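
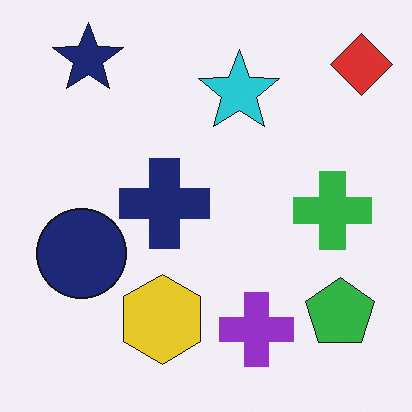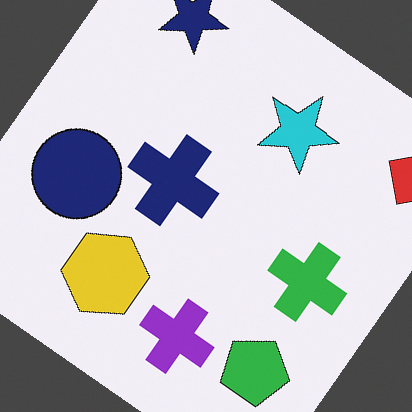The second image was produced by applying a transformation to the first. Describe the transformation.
The second image is the first rotated clockwise by a large amount — several tens of degrees.

Every shape is tilted by the same angle and the image corners show triangular fill wedges — a whole-image rotation by a non-right angle.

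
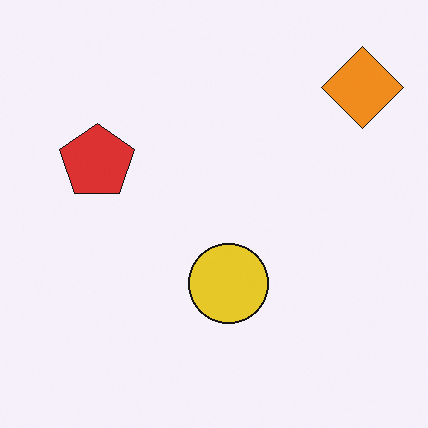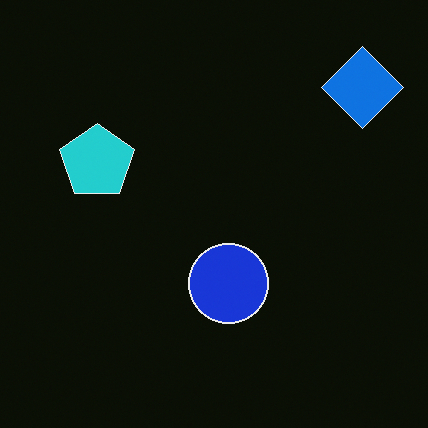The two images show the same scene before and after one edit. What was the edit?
It was color-inverted (negative).

The light background has become dark and every shape's color is its complement — a photographic negative.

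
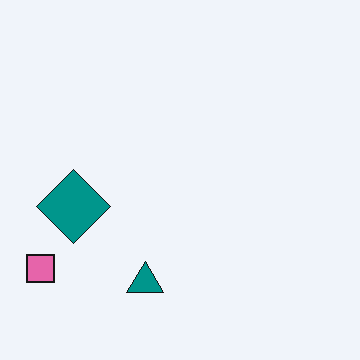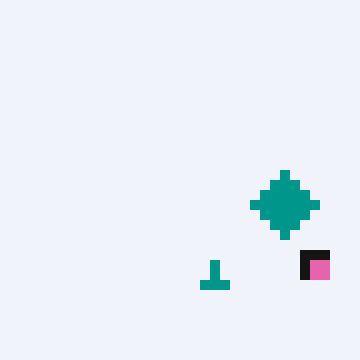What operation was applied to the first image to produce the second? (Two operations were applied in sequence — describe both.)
It was flipped horizontally (left ↔ right), then coarsely pixelated.

The pink square is in the bottom-left of the first image and the bottom-right of the second — shapes on opposite sides of the vertical midline have swapped in a mirror flip. Shapes are reduced to large square blocks; fine edges and outlines are lost — a downscale-then-upscale (mosaic) effect.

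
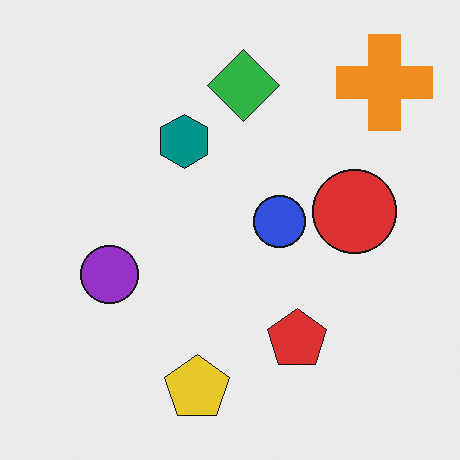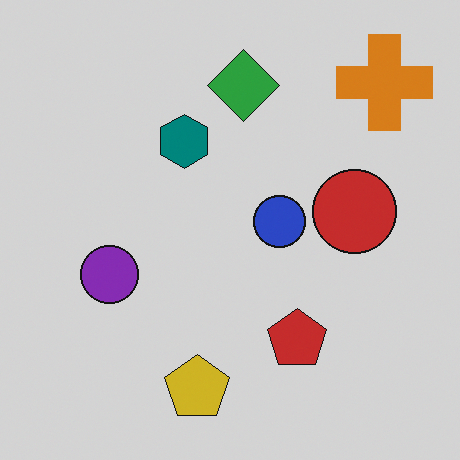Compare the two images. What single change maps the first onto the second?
The image was darkened a little.

Every pixel — background and shapes alike — is uniformly darkened.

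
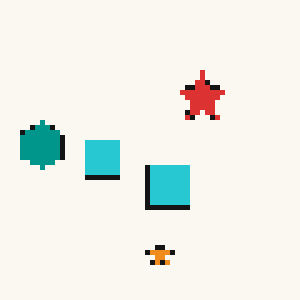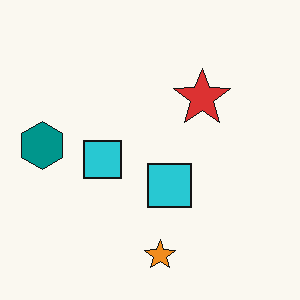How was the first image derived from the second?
Lightly pixelated (a mild mosaic effect).

Shapes are reduced to large square blocks; fine edges and outlines are lost — a downscale-then-upscale (mosaic) effect.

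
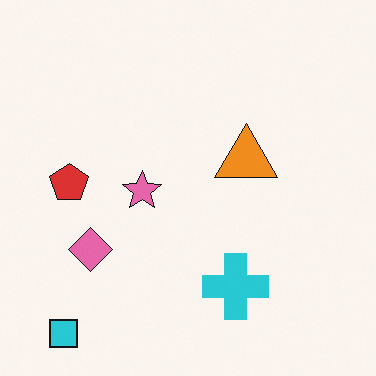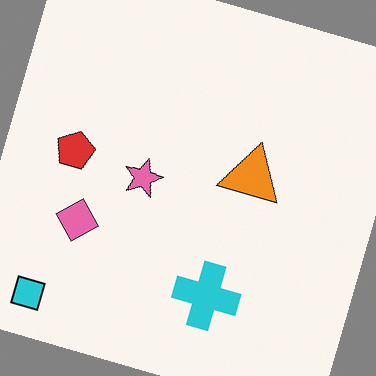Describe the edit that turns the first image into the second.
It was rotated clockwise by a clearly visible amount.

Every shape is tilted by the same angle and the image corners show triangular fill wedges — a whole-image rotation by a non-right angle.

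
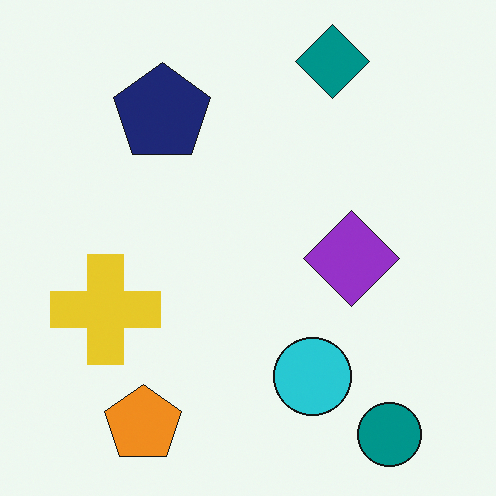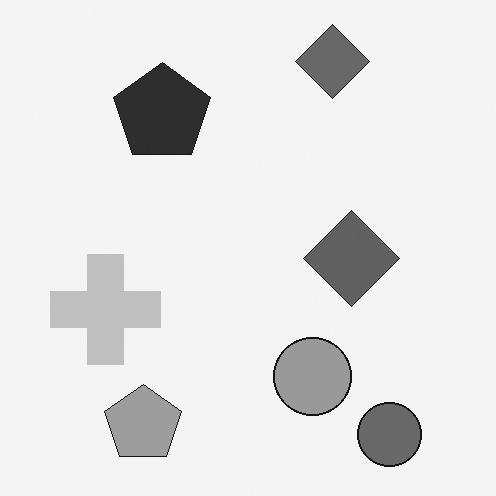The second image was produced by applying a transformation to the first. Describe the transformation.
The image was converted to grayscale.

All color is removed — every shape is now a shade of grey.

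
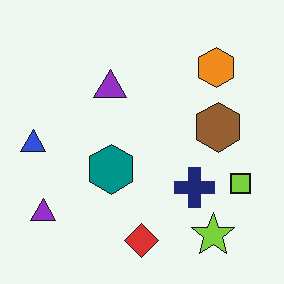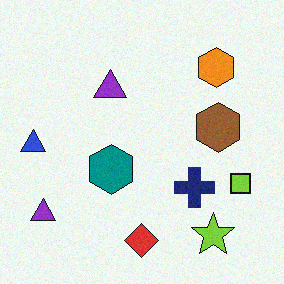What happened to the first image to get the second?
The second image is the first degraded with a light layer of grain.

Random speckle covers the whole image, including the flat background.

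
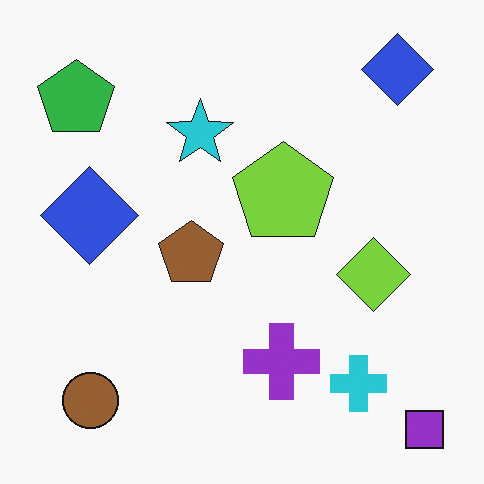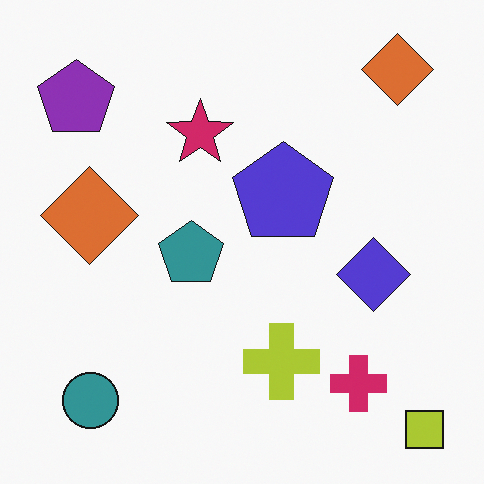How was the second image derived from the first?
Hue-shifted by a moderate amount.

Every shape's color has rotated by the same amount around the hue wheel — a uniform hue shift.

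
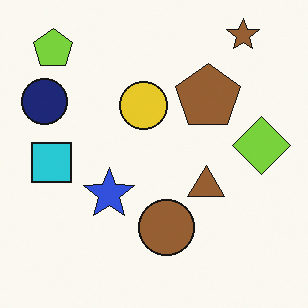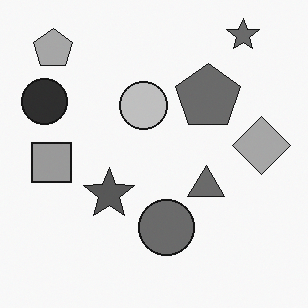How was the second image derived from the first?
The transformation is: converted to grayscale.

All color is removed — every shape is now a shade of grey.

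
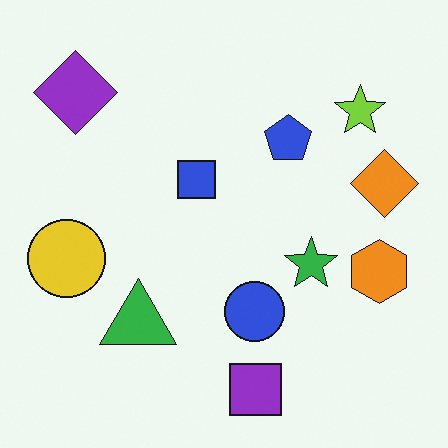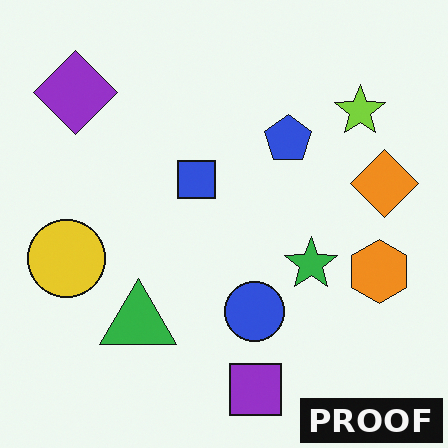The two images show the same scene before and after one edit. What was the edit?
The second image is the first watermarked with the text "PROOF" in the lower-right corner.

A dark label reading "PROOF" appears in the lower-right corner.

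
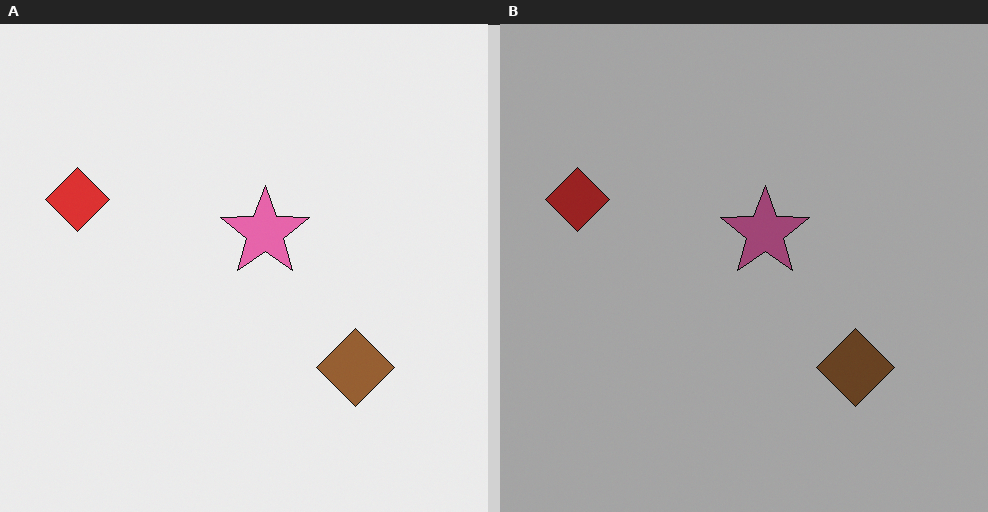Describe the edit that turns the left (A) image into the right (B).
This is the original image substantially darkened.

Every pixel — background and shapes alike — is uniformly darkened.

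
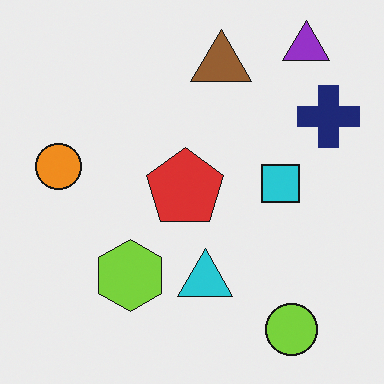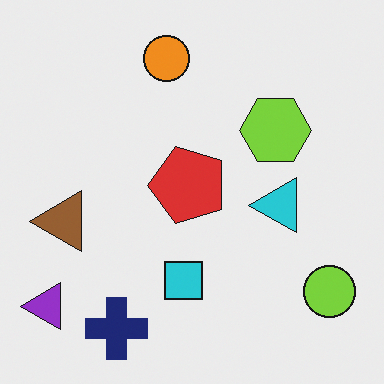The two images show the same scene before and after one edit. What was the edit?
The image was transposed (reflected across the top-left ↔ bottom-right diagonal).

Shapes have swapped their row and column positions — what was in the top-right is now in the bottom-left — a diagonal reflection.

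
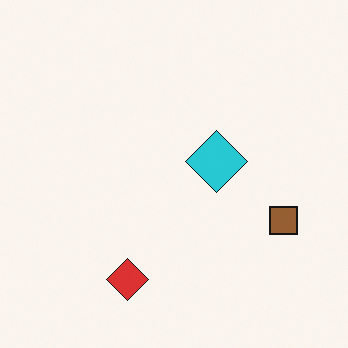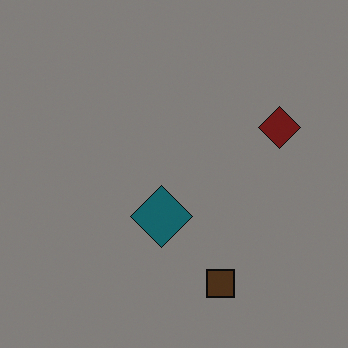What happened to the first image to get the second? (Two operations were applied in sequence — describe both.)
This is the original image darkened a lot, then transposed (reflected across the top-left ↔ bottom-right diagonal).

Every pixel — background and shapes alike — is uniformly darkened. Shapes have swapped their row and column positions — what was in the top-right is now in the bottom-left — a diagonal reflection.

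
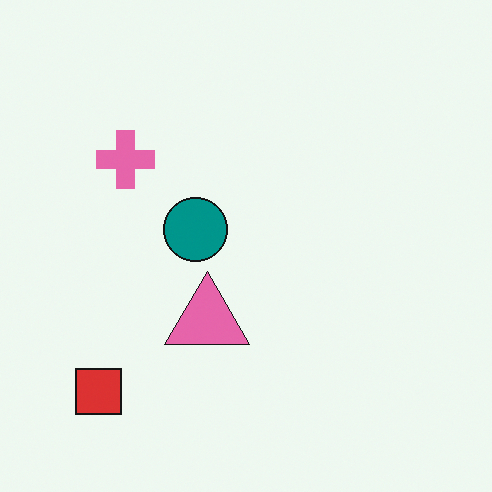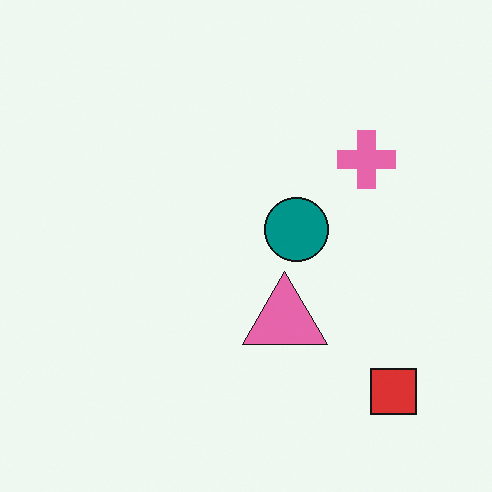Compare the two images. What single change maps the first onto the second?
The second image is the first flipped horizontally (left ↔ right).

The red square is in the bottom-left of the first image and the bottom-right of the second — shapes on opposite sides of the vertical midline have swapped in a mirror flip.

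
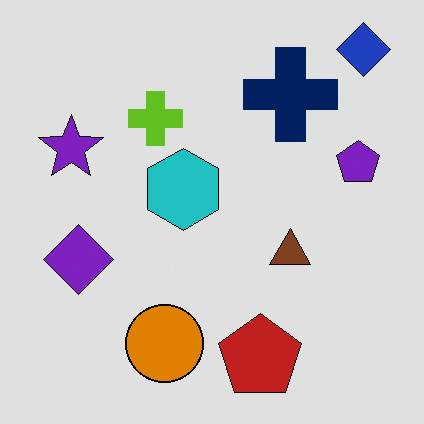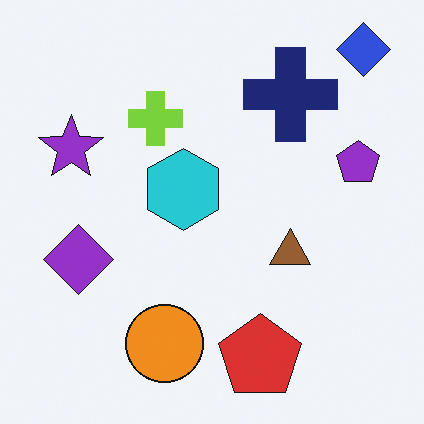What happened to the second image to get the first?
Moderately posterized.

Each flat color has snapped to a coarser quantized level — most visibly, the near-white background has dropped to a flat grey.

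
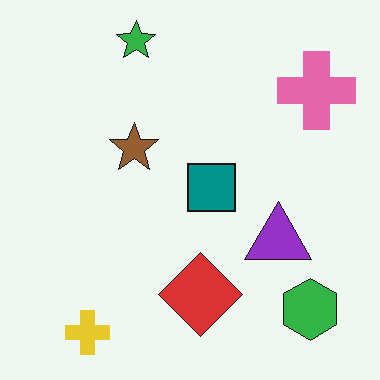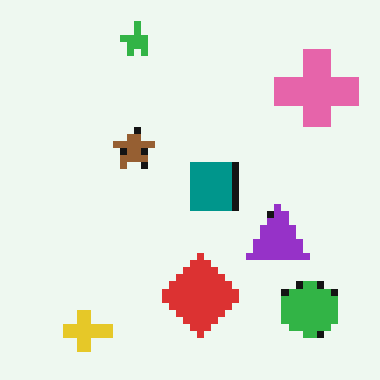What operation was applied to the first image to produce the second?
It was moderately pixelated.

Shapes are reduced to large square blocks; fine edges and outlines are lost — a downscale-then-upscale (mosaic) effect.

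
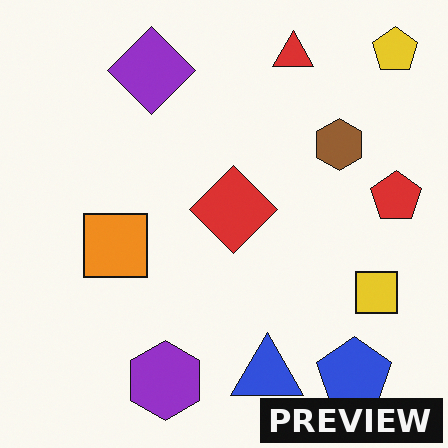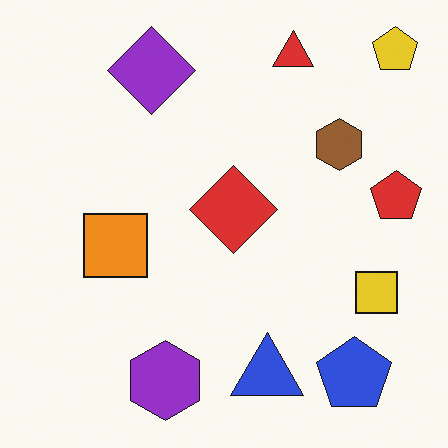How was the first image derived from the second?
Watermarked with the text "PREVIEW" in the lower-right corner.

A dark label reading "PREVIEW" appears in the lower-right corner.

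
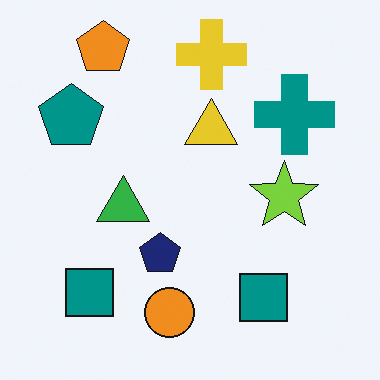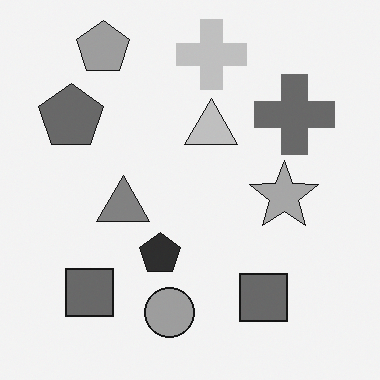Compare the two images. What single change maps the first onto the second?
The second image is the first converted to grayscale.

All color is removed — every shape is now a shade of grey.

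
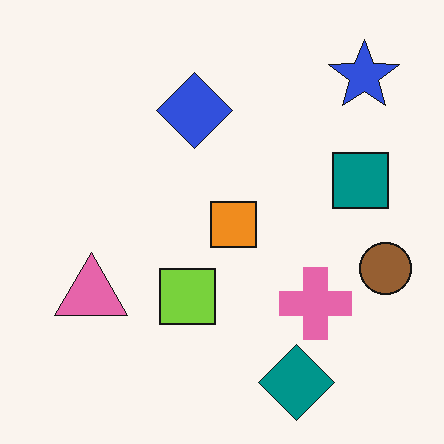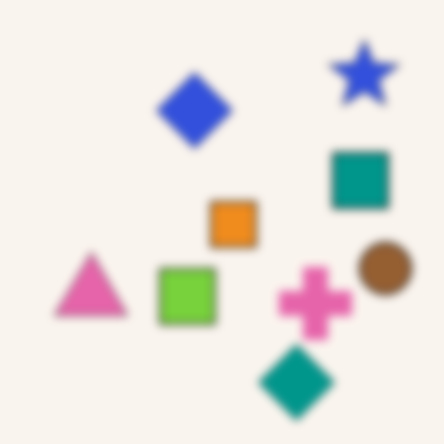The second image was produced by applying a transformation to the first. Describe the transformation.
The image was noticeably gaussian-blurred.

Shape edges and outlines are uniformly softened across the whole image.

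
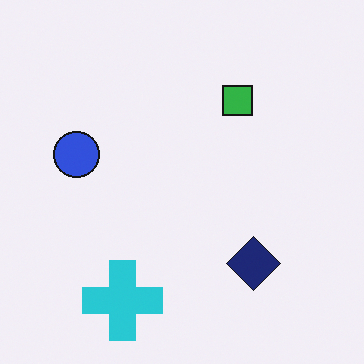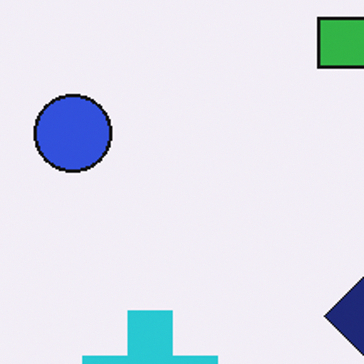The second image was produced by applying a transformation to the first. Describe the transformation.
Cropped to a noticeably smaller region and rescaled.

The visible shapes are larger and the field of view is narrower; shapes near the original edges may be partly or wholly outside the frame — a crop-and-rescale.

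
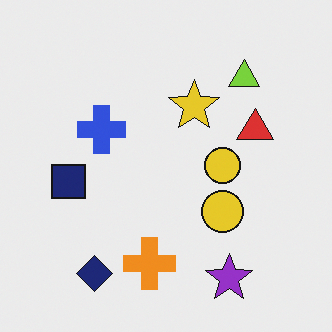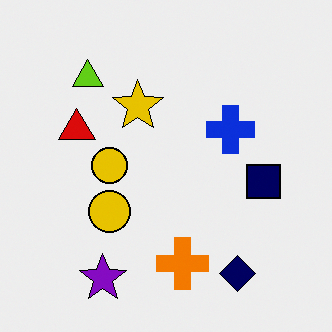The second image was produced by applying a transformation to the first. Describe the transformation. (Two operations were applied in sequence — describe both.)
The image was flipped horizontally (left ↔ right), then given slightly increased contrast.

The navy square is in the left of the first image and the right of the second — shapes on opposite sides of the vertical midline have swapped in a mirror flip. Tones are pushed away from mid-grey across the whole image — a global contrast change.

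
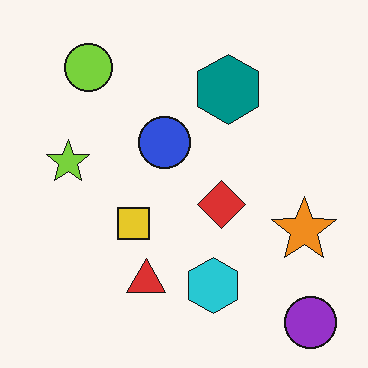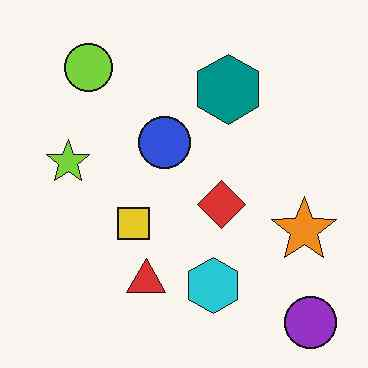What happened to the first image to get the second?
The second image is the first given moderate JPEG compression.

Blocky 8×8 compression artifacts appear around shape edges and the flat background shows ringing — characteristic JPEG degradation.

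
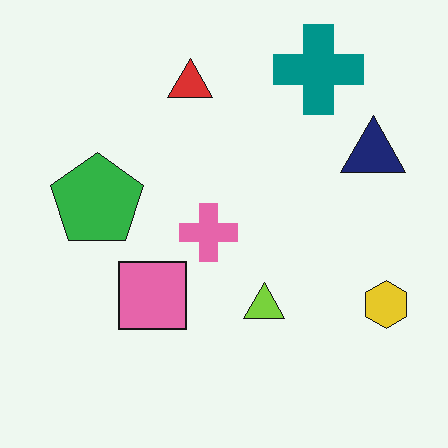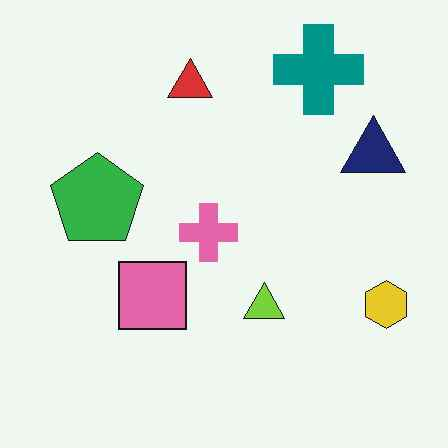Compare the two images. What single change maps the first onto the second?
Given moderate JPEG compression.

Blocky 8×8 compression artifacts appear around shape edges and the flat background shows ringing — characteristic JPEG degradation.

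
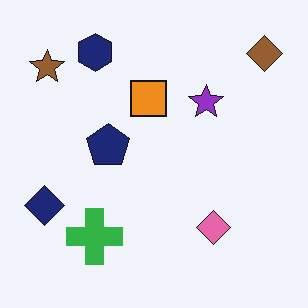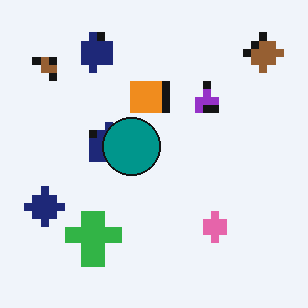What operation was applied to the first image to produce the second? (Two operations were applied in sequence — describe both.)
The second image is the first moderately pixelated, then overlaid with an additional teal circle.

Shapes are reduced to large square blocks; fine edges and outlines are lost — a downscale-then-upscale (mosaic) effect. A teal circle appears in the second image that is absent from the first.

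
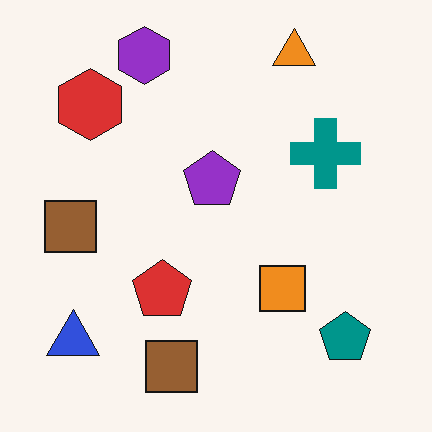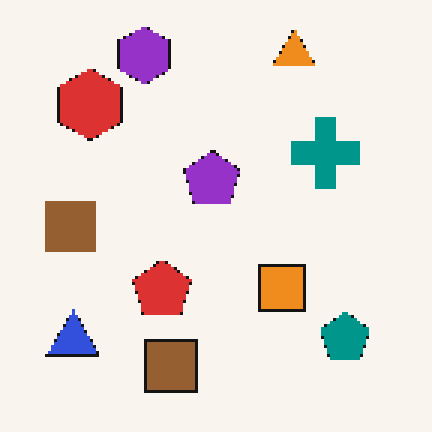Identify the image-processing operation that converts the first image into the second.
This is the original image mildly pixelated.

Shapes are reduced to large square blocks; fine edges and outlines are lost — a downscale-then-upscale (mosaic) effect.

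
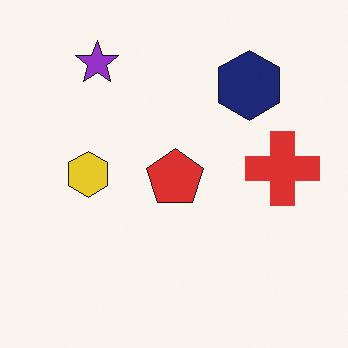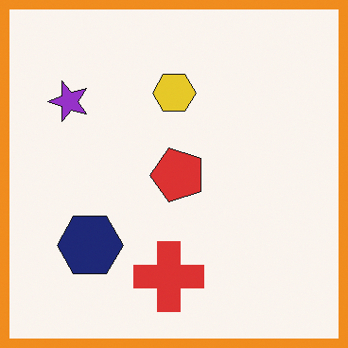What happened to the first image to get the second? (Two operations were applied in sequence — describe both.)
Transposed (reflected across the top-left ↔ bottom-right diagonal), then framed with a orange border.

Shapes have swapped their row and column positions — what was in the top-right is now in the bottom-left — a diagonal reflection. A solid orange frame runs around the edge of the second image, with the content slightly shrunk inside it.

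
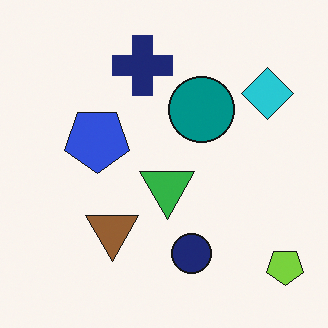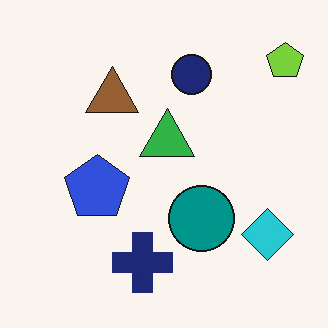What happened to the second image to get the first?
The image was flipped vertically (top ↔ bottom).

The lime pentagon is in the top-right of the second image and the bottom-right of the first — shapes on opposite sides of the horizontal midline have swapped in a mirror flip.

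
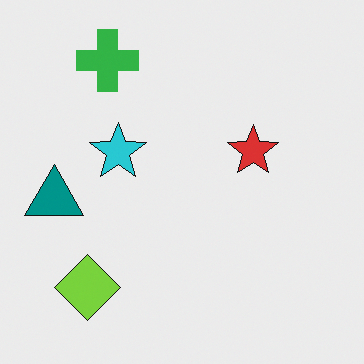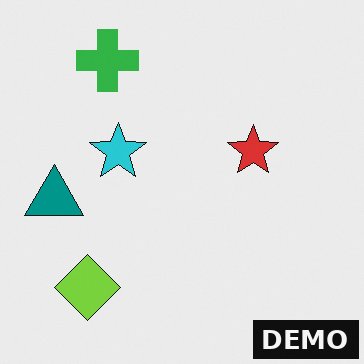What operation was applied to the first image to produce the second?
It was watermarked with the text "DEMO" in the lower-right corner.

A dark label reading "DEMO" appears in the lower-right corner.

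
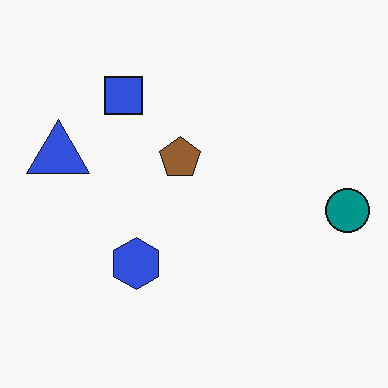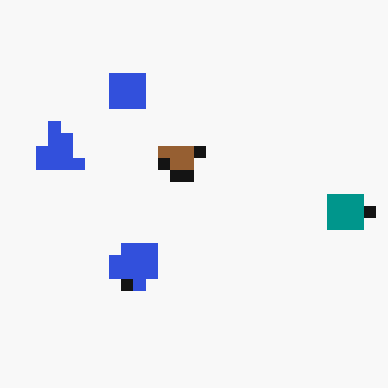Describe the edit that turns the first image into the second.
The second image is the first coarsely pixelated.

Shapes are reduced to large square blocks; fine edges and outlines are lost — a downscale-then-upscale (mosaic) effect.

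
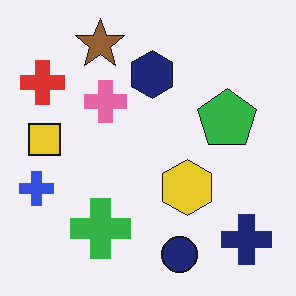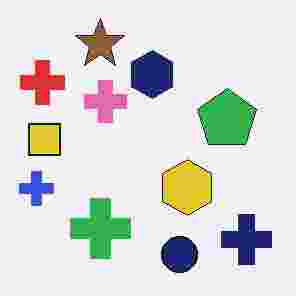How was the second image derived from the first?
It was degraded with heavy JPEG compression.

Blocky 8×8 compression artifacts appear around shape edges and the flat background shows ringing — characteristic JPEG degradation.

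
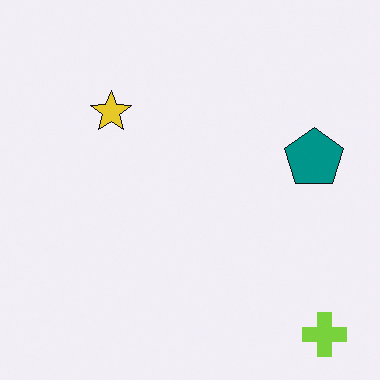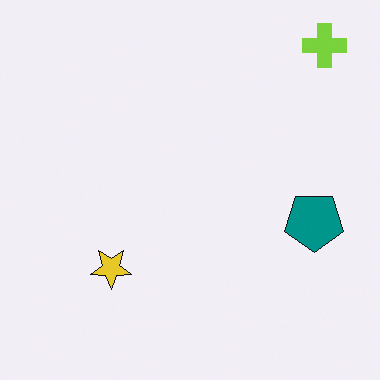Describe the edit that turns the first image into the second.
The transformation is: flipped vertically (top ↔ bottom).

The lime cross is in the bottom-right of the first image and the top-right of the second — shapes on opposite sides of the horizontal midline have swapped in a mirror flip.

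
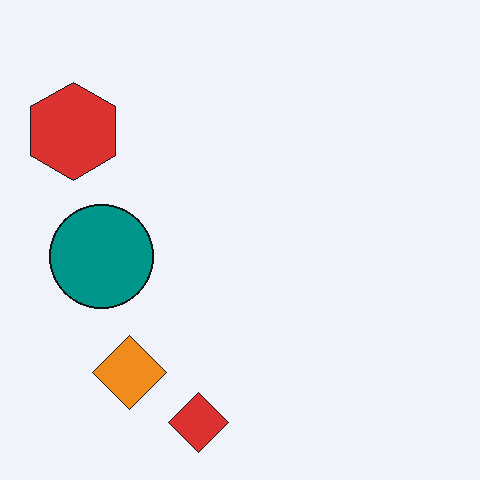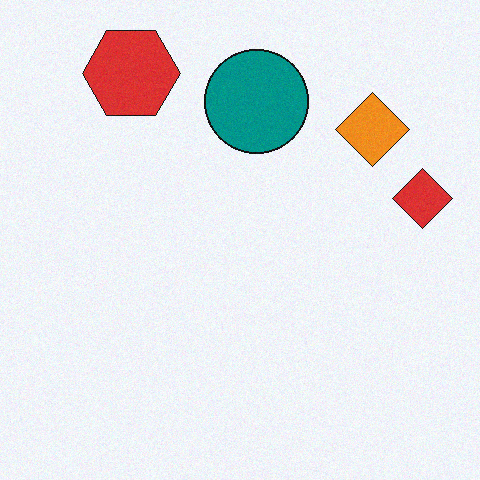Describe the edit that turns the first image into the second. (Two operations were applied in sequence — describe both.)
Degraded with subtle gaussian noise, then transposed (reflected across the top-left ↔ bottom-right diagonal).

Random speckle covers the whole image, including the flat background. Shapes have swapped their row and column positions — what was in the top-right is now in the bottom-left — a diagonal reflection.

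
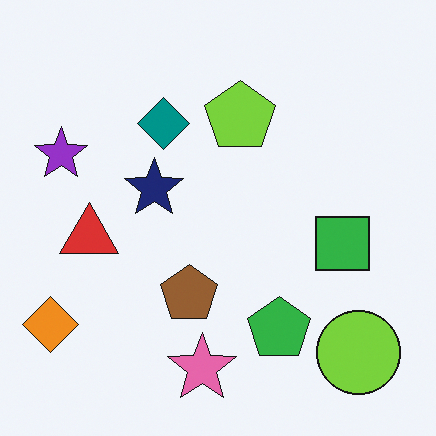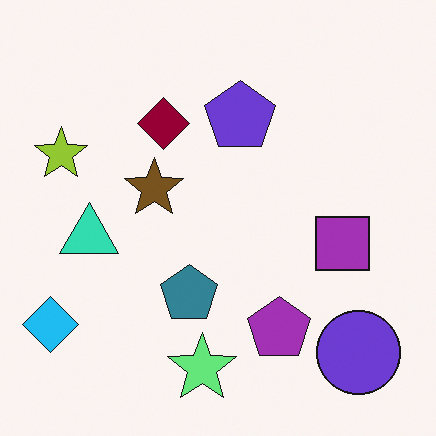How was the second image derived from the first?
It was hue-shifted through roughly half the color wheel.

Every shape's color has rotated by the same amount around the hue wheel — a uniform hue shift.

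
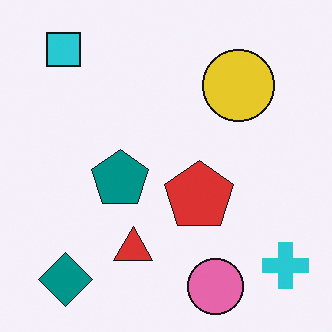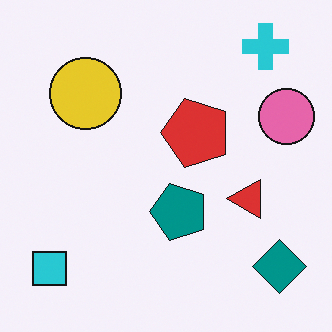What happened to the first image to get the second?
The transformation is: rotated 90° counter-clockwise.

The cyan square sits in the top-left of the first image and the bottom-left of the second — consistent with a whole-image 90° counter-clockwise rotation.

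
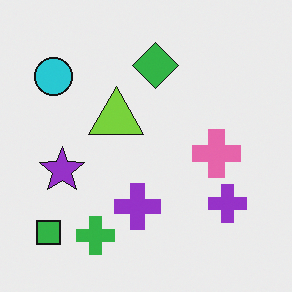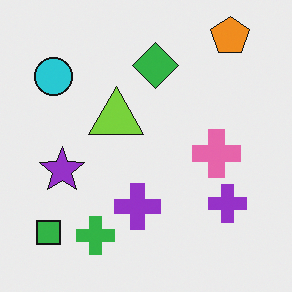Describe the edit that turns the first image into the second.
Overlaid with an additional orange pentagon.

An orange pentagon appears in the second image that is absent from the first.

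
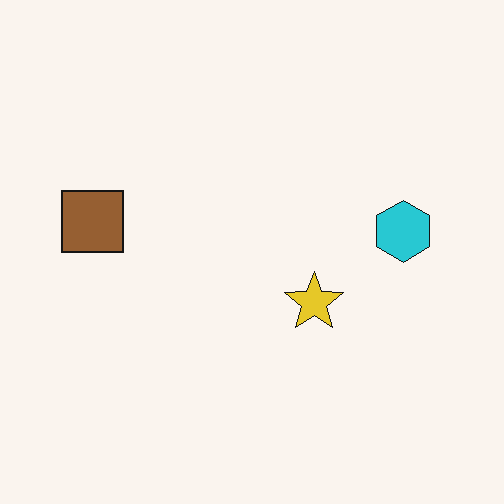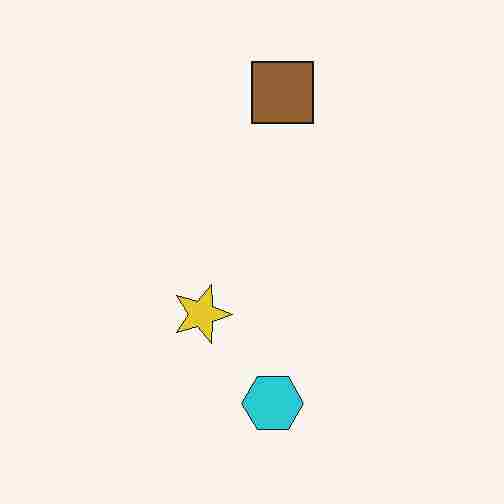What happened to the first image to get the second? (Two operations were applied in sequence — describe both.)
The image was rotated 90° clockwise, then degraded with heavy JPEG compression.

The brown square sits in the left of the first image and the top of the second — consistent with a whole-image 90° clockwise rotation. Blocky 8×8 compression artifacts appear around shape edges and the flat background shows ringing — characteristic JPEG degradation.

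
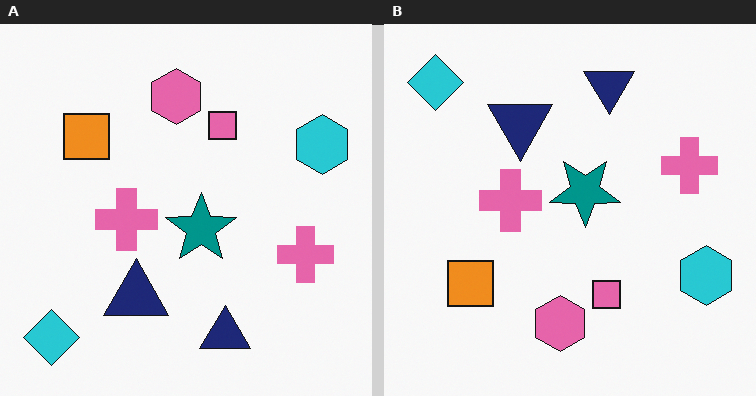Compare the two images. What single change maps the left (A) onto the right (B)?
This is the original image flipped vertically (top ↔ bottom).

The cyan diamond is in the bottom-left of the left (A) image and the top-left of the right (B) — shapes on opposite sides of the horizontal midline have swapped in a mirror flip.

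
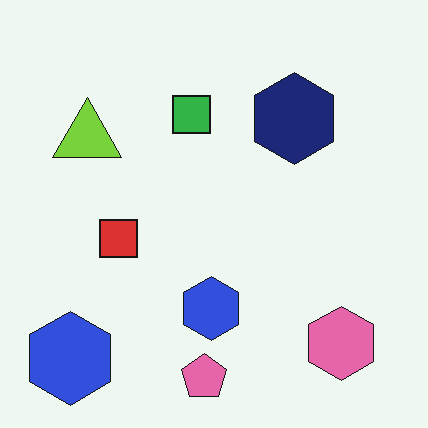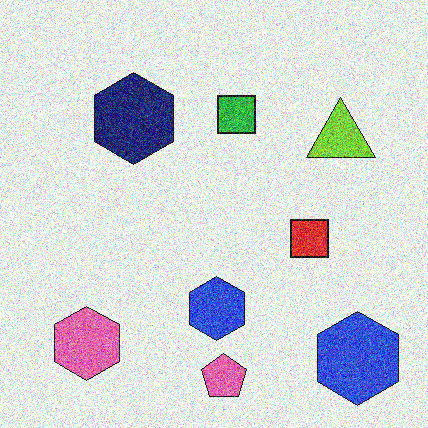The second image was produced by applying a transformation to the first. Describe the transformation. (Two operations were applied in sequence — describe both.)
The transformation is: degraded with strong gaussian noise, then flipped horizontally (left ↔ right).

Random speckle covers the whole image, including the flat background. The pink hexagon is in the bottom-right of the first image and the bottom-left of the second — shapes on opposite sides of the vertical midline have swapped in a mirror flip.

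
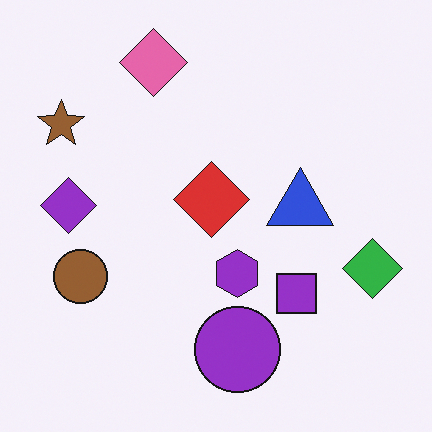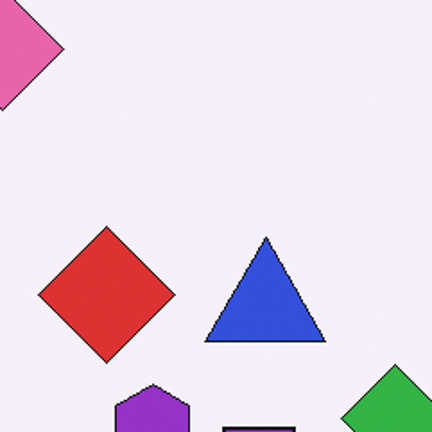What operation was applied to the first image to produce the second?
This is the original image cropped to a noticeably smaller region and rescaled.

The visible shapes are larger and the field of view is narrower; shapes near the original edges may be partly or wholly outside the frame — a crop-and-rescale.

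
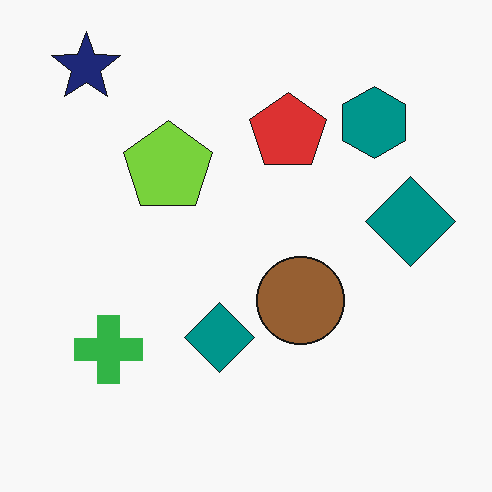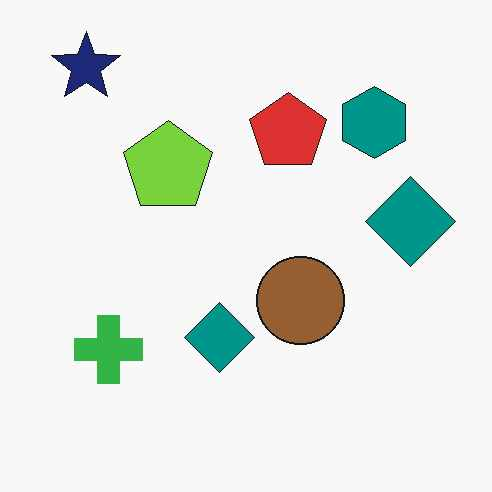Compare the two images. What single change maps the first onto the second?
This is the original image JPEG-compressed with visible artifacts.

Blocky 8×8 compression artifacts appear around shape edges and the flat background shows ringing — characteristic JPEG degradation.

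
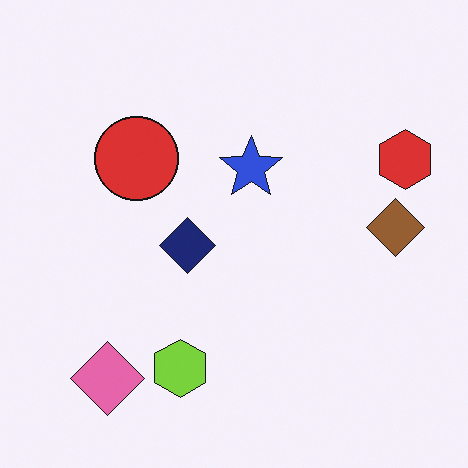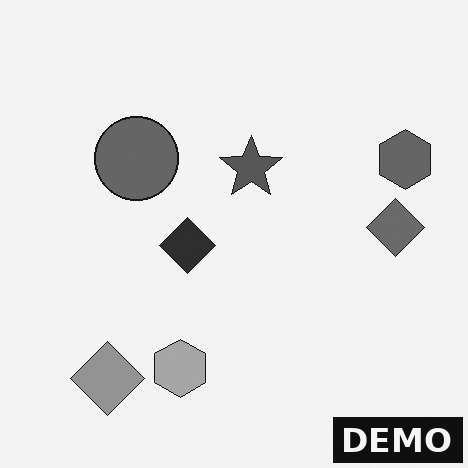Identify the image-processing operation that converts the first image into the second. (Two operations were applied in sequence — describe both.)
This is the original image converted to grayscale, then watermarked with the text "DEMO" in the lower-right corner.

All color is removed — every shape is now a shade of grey. A dark label reading "DEMO" appears in the lower-right corner.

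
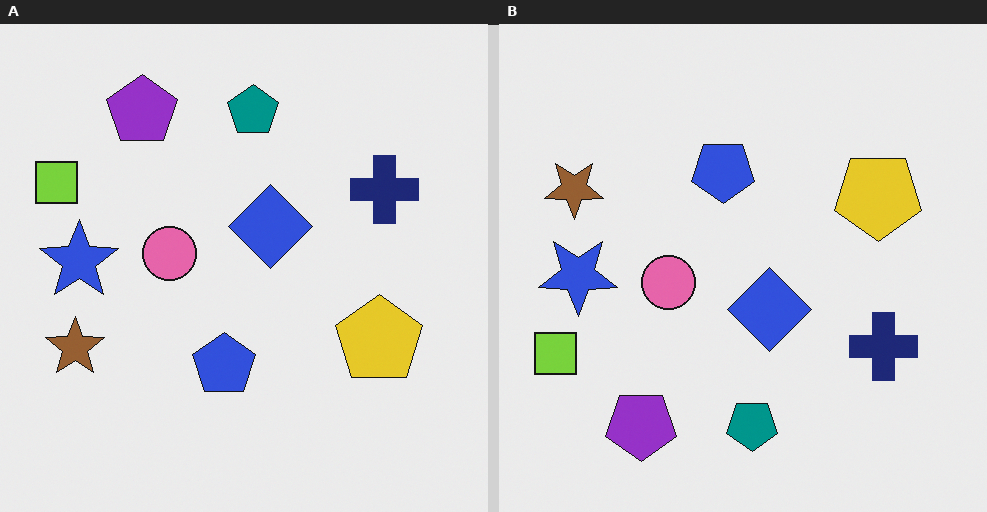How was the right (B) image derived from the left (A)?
This is the original image flipped vertically (top ↔ bottom).

The purple pentagon is in the top-left of the left (A) image and the bottom-left of the right (B) — shapes on opposite sides of the horizontal midline have swapped in a mirror flip.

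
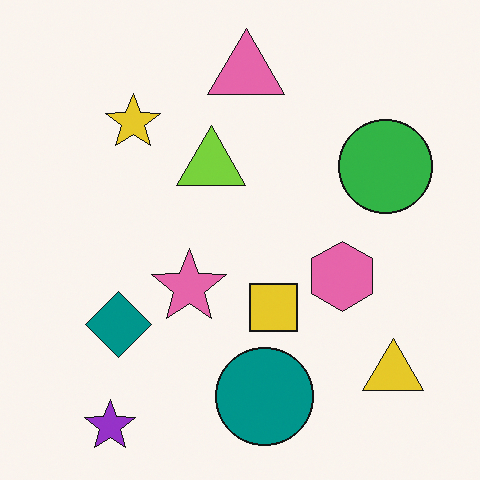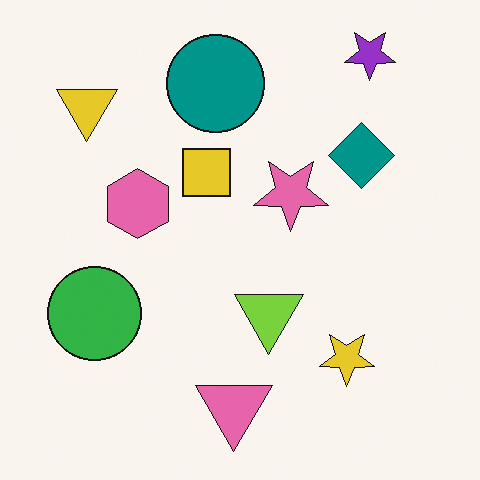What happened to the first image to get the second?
Rotated 180°.

The purple star sits in the bottom-left of the first image and the top-right of the second — consistent with a whole-image 180° rotation.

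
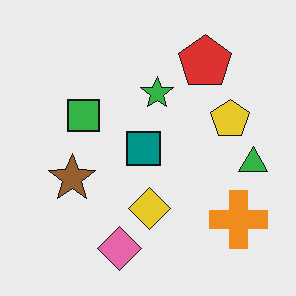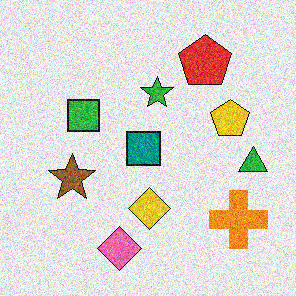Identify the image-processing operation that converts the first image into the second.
The image was degraded with a thick layer of grain.

Random speckle covers the whole image, including the flat background.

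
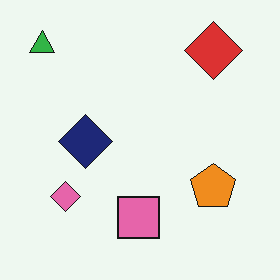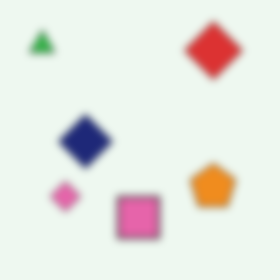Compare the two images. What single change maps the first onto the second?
The image was noticeably gaussian-blurred.

Shape edges and outlines are uniformly softened across the whole image.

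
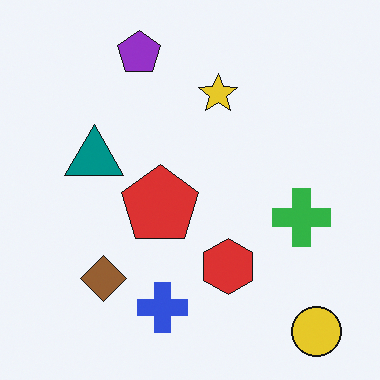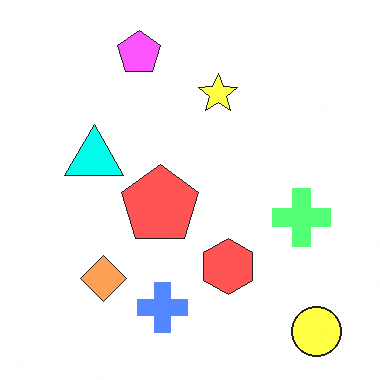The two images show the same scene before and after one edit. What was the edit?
Noticeably brightened.

Every pixel — background and shapes alike — is uniformly brightened.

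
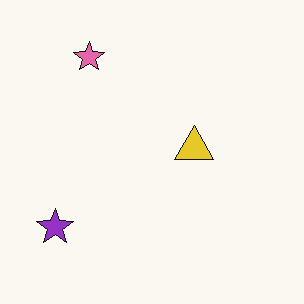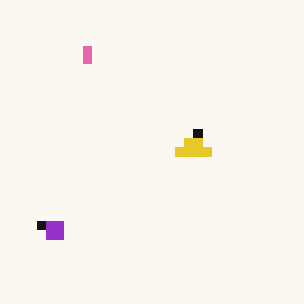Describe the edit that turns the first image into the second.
The second image is the first coarsely pixelated.

Shapes are reduced to large square blocks; fine edges and outlines are lost — a downscale-then-upscale (mosaic) effect.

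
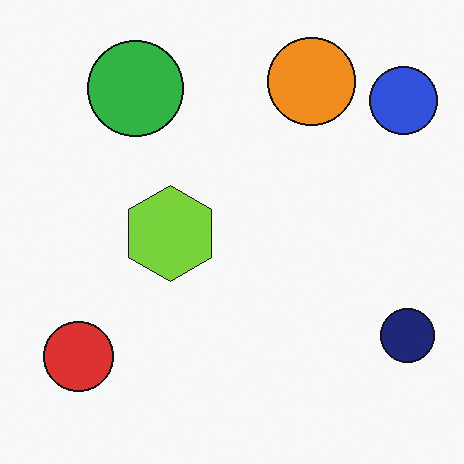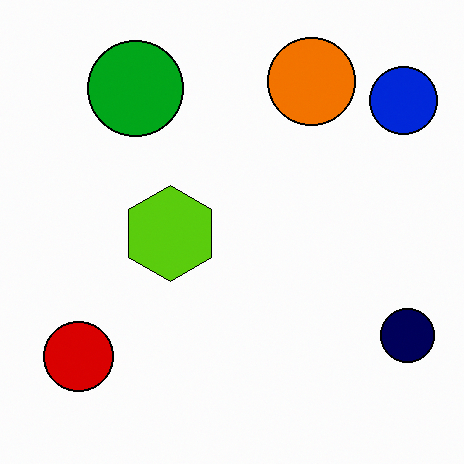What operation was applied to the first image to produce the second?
This is the original image given slightly increased contrast.

Tones are pushed away from mid-grey across the whole image — a global contrast change.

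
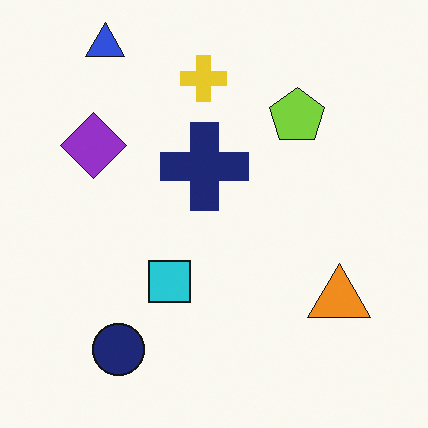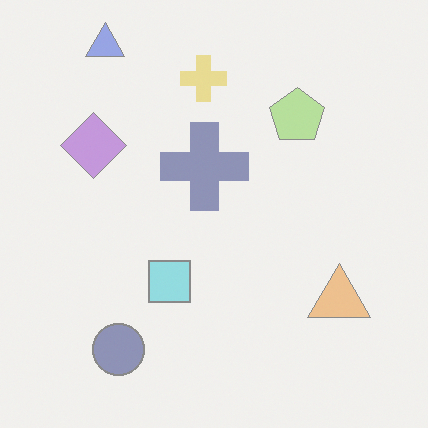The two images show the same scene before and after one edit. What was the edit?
It was given much lower contrast.

Tones are pushed toward mid-grey across the whole image — a global contrast change.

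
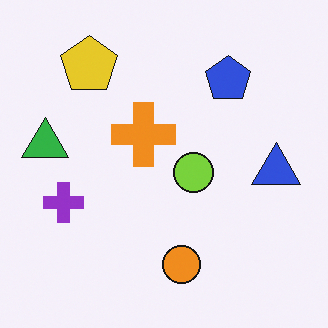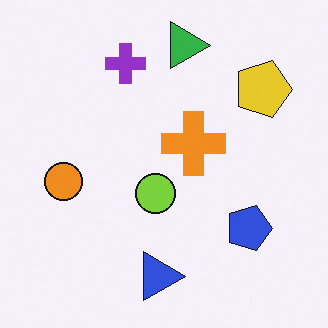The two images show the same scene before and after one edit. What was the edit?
Rotated 90° clockwise.

The yellow pentagon sits in the top-left of the first image and the top-right of the second — consistent with a whole-image 90° clockwise rotation.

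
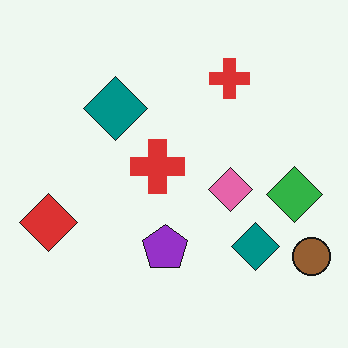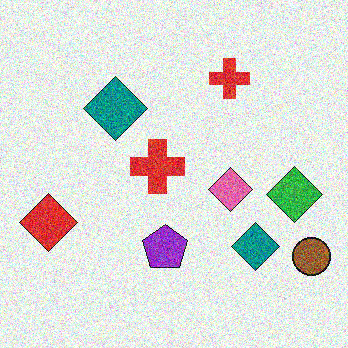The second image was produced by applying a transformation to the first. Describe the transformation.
Degraded with a thick layer of grain.

Random speckle covers the whole image, including the flat background.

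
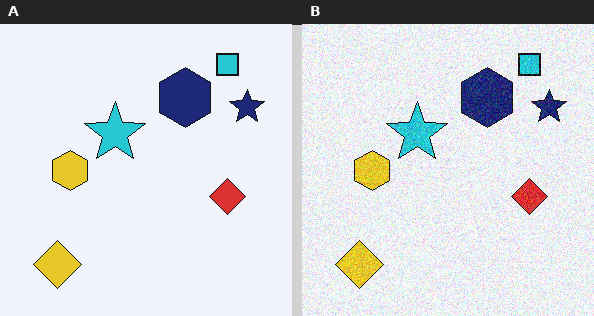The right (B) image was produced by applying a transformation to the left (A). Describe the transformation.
Degraded with moderate additive noise.

Random speckle covers the whole image, including the flat background.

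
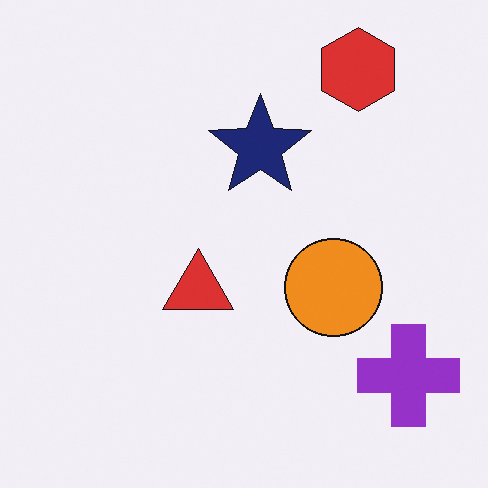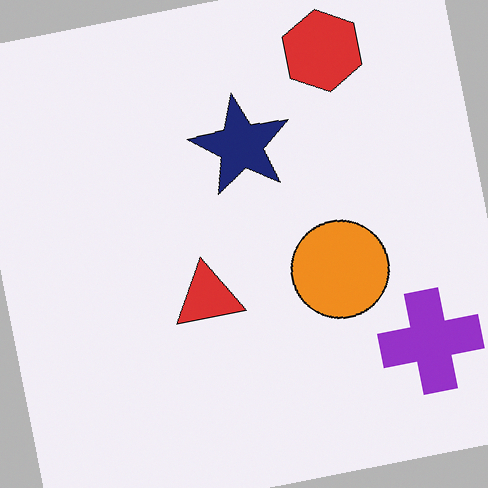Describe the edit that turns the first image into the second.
The transformation is: rotated counter-clockwise by a few degrees.

Every shape is tilted by the same angle and the image corners show triangular fill wedges — a whole-image rotation by a non-right angle.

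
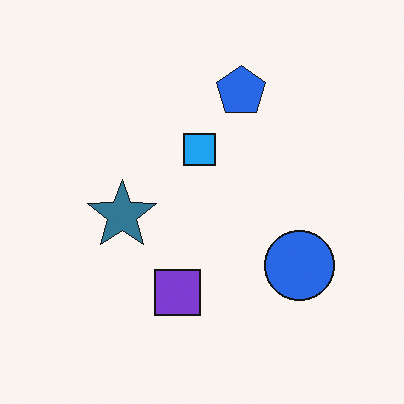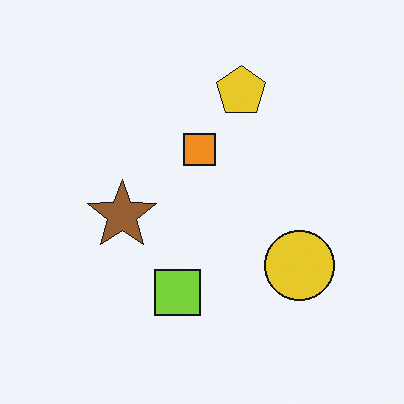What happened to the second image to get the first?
The first image is the second hue-shifted through roughly half the color wheel.

Every shape's color has rotated by the same amount around the hue wheel — a uniform hue shift.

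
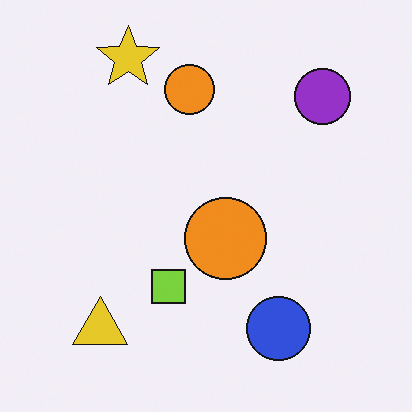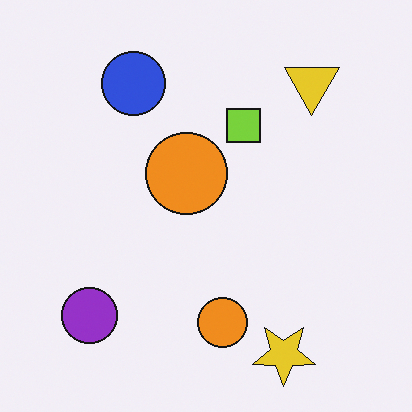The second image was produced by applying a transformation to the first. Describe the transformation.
The second image is the first rotated 180°.

The yellow star sits in the top-left of the first image and the bottom-right of the second — consistent with a whole-image 180° rotation.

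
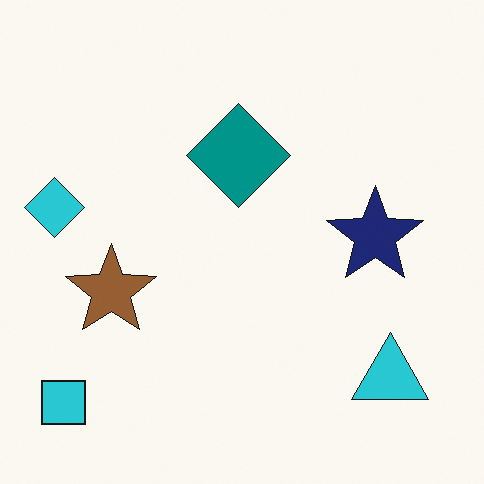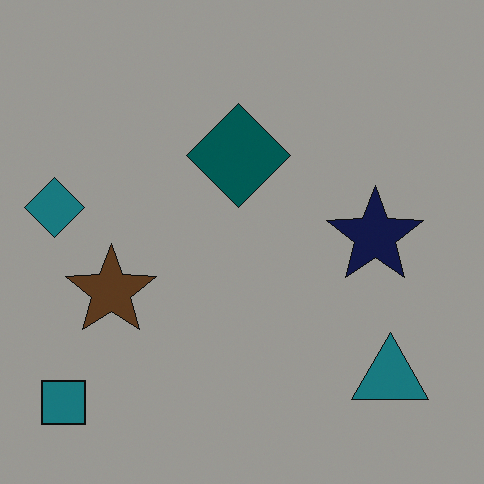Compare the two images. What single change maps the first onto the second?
Darkened a lot.

Every pixel — background and shapes alike — is uniformly darkened.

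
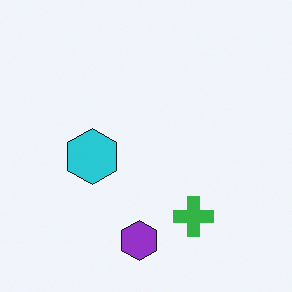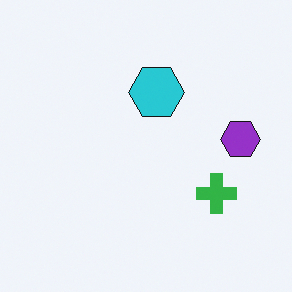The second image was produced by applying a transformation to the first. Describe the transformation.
The transformation is: transposed (reflected across the top-left ↔ bottom-right diagonal).

Shapes have swapped their row and column positions — what was in the top-right is now in the bottom-left — a diagonal reflection.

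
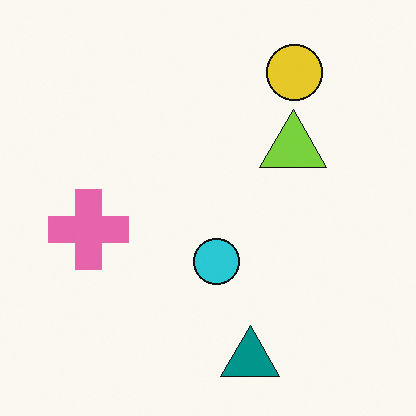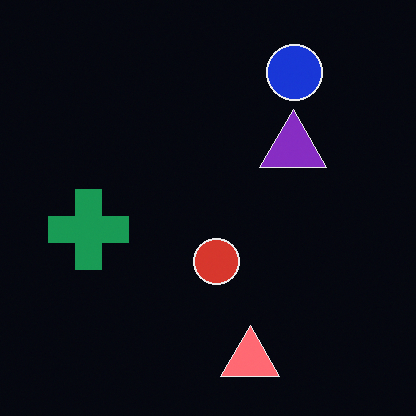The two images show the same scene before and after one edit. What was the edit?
The image was color-inverted (negative).

The light background has become dark and every shape's color is its complement — a photographic negative.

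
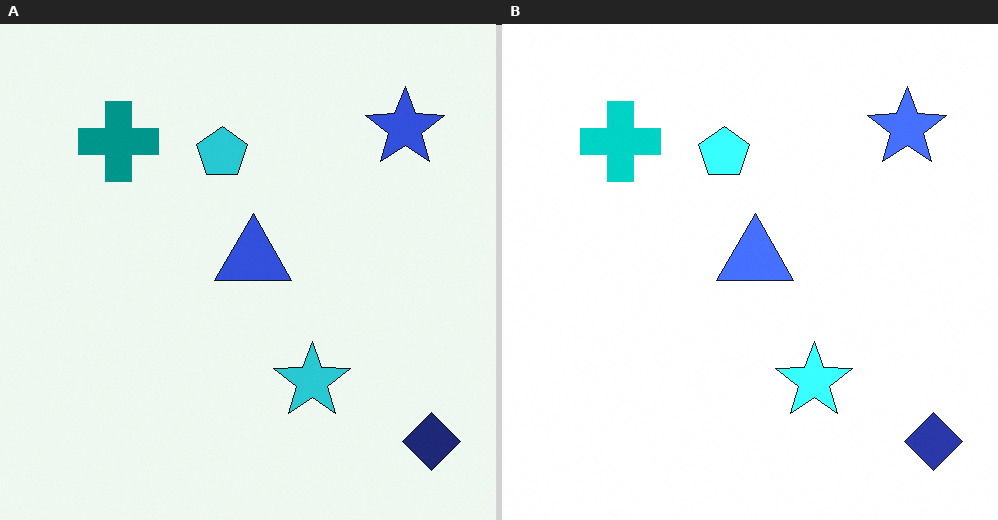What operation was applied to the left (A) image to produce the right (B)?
The image was brightened a lot.

Every pixel — background and shapes alike — is uniformly brightened.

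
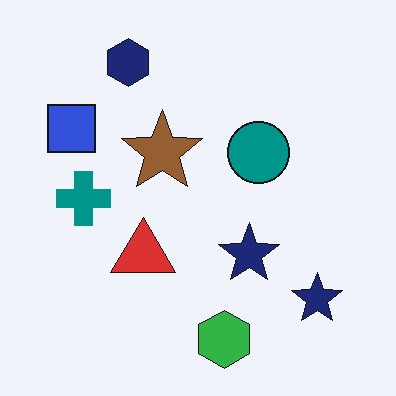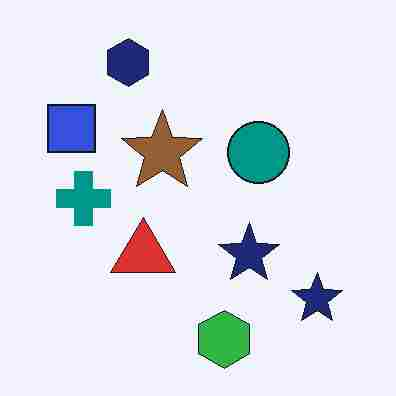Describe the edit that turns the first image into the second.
Heavily JPEG-compressed with obvious blocking artifacts.

Blocky 8×8 compression artifacts appear around shape edges and the flat background shows ringing — characteristic JPEG degradation.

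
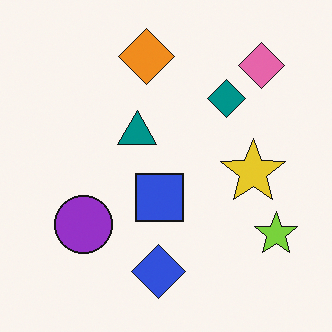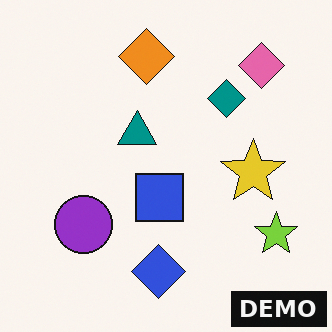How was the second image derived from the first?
The second image is the first watermarked with the text "DEMO" in the lower-right corner.

A dark label reading "DEMO" appears in the lower-right corner.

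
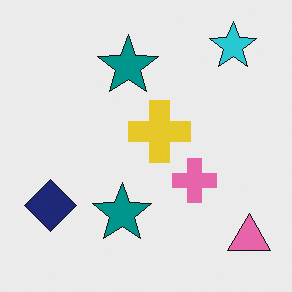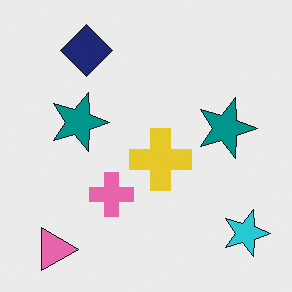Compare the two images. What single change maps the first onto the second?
It was rotated 90° clockwise.

The pink triangle sits in the bottom-right of the first image and the bottom-left of the second — consistent with a whole-image 90° clockwise rotation.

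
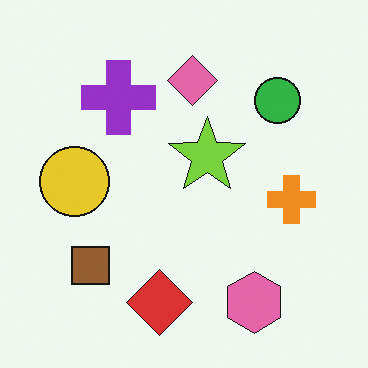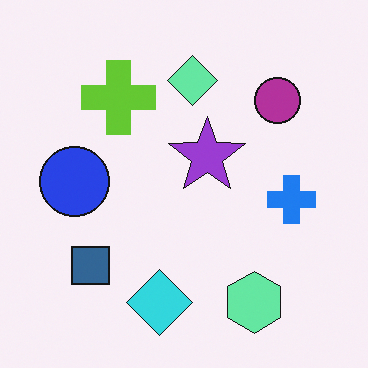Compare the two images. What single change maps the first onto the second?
It was hue-shifted by a large amount.

Every shape's color has rotated by the same amount around the hue wheel — a uniform hue shift.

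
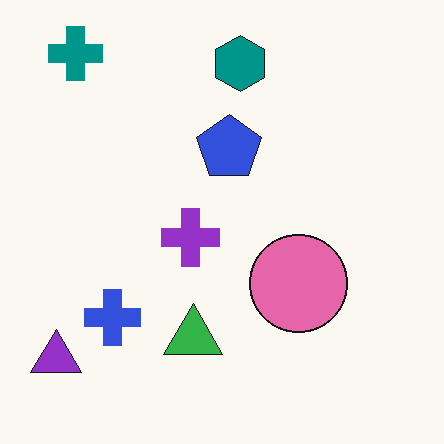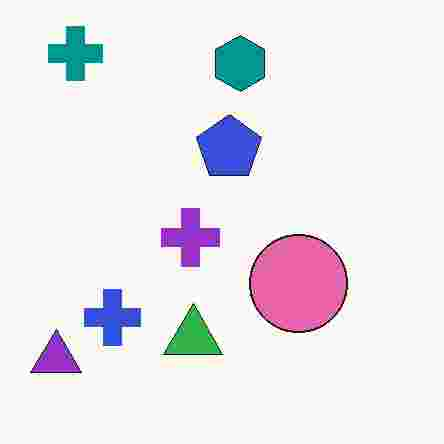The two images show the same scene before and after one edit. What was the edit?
The second image is the first degraded with heavy JPEG compression.

Blocky 8×8 compression artifacts appear around shape edges and the flat background shows ringing — characteristic JPEG degradation.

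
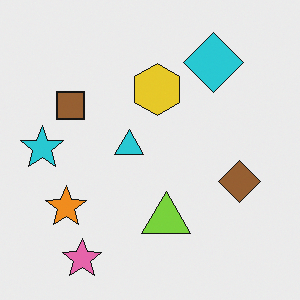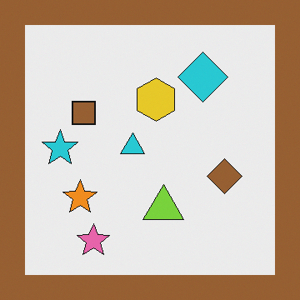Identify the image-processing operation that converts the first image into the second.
The image was framed with a brown border.

A solid brown frame runs around the edge of the second image, with the content slightly shrunk inside it.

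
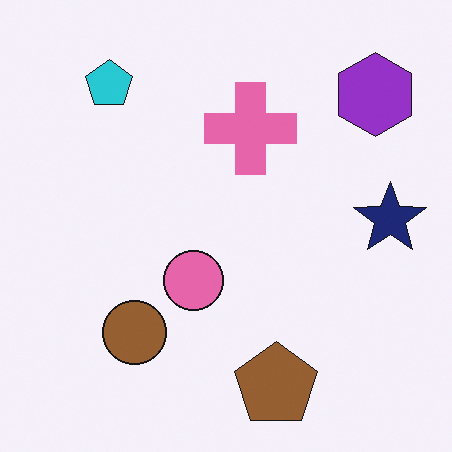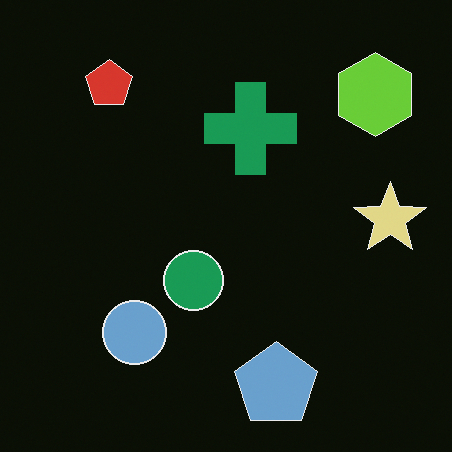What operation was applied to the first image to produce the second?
The transformation is: color-inverted (negative).

The light background has become dark and every shape's color is its complement — a photographic negative.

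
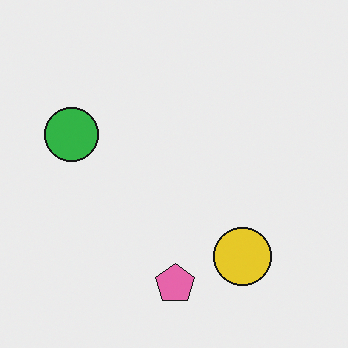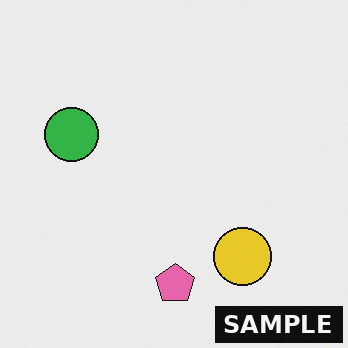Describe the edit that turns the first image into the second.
The second image is the first watermarked with the text "SAMPLE" in the lower-right corner.

A dark label reading "SAMPLE" appears in the lower-right corner.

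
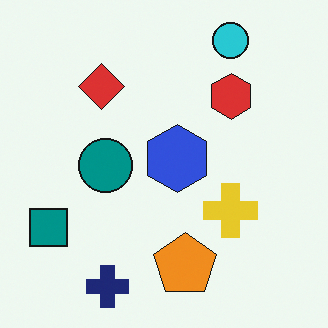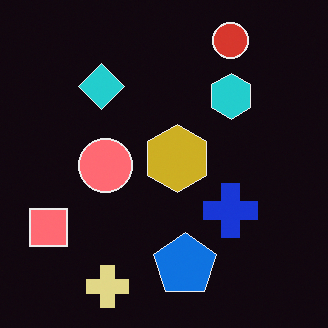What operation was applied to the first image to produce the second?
It was color-inverted (negative).

The light background has become dark and every shape's color is its complement — a photographic negative.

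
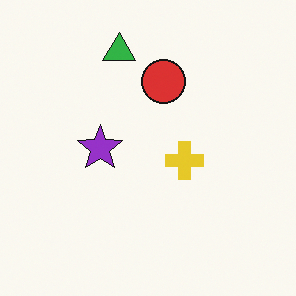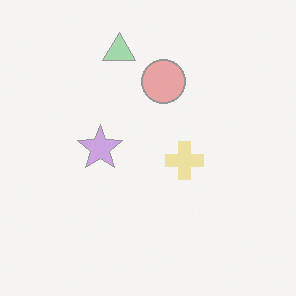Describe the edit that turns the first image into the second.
Given much lower contrast.

Tones are pushed toward mid-grey across the whole image — a global contrast change.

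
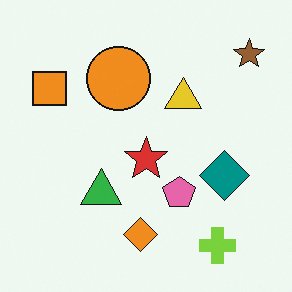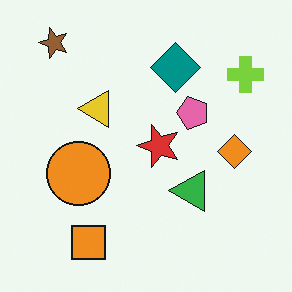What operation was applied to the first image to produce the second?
This is the original image rotated 90° counter-clockwise.

The brown star sits in the top-right of the first image and the top-left of the second — consistent with a whole-image 90° counter-clockwise rotation.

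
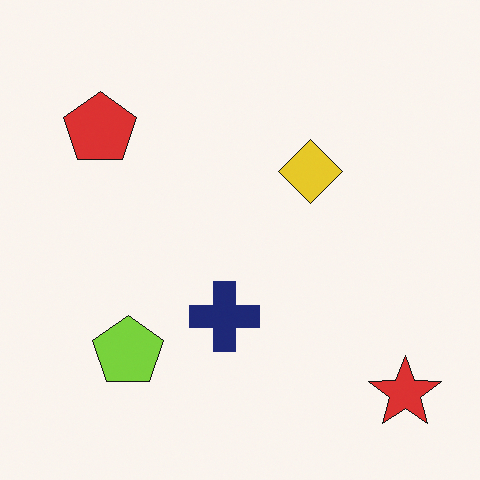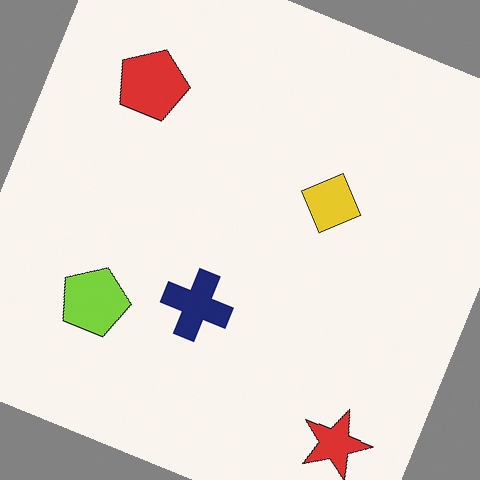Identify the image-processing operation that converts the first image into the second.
Rotated clockwise by a clearly visible amount.

Every shape is tilted by the same angle and the image corners show triangular fill wedges — a whole-image rotation by a non-right angle.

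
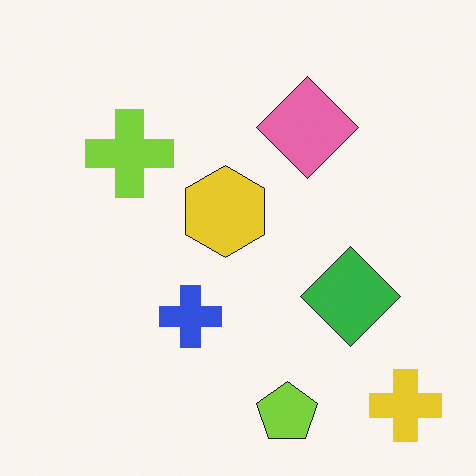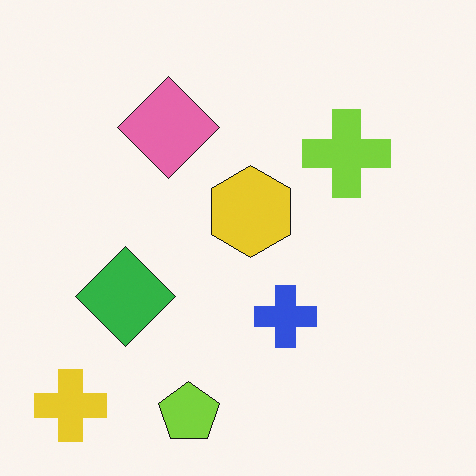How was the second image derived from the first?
The second image is the first flipped horizontally (left ↔ right).

The yellow cross is in the bottom-right of the first image and the bottom-left of the second — shapes on opposite sides of the vertical midline have swapped in a mirror flip.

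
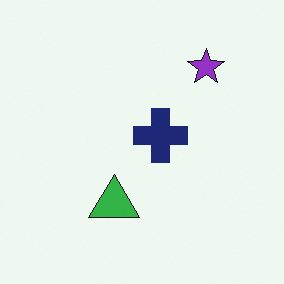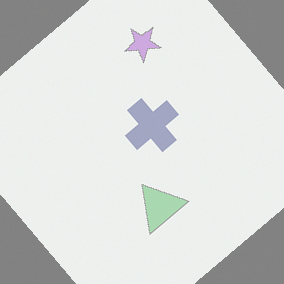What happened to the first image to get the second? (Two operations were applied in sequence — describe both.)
It was washed out (contrast reduced), then rotated counter-clockwise by a large amount — several tens of degrees.

Tones are pushed toward mid-grey across the whole image — a global contrast change. Every shape is tilted by the same angle and the image corners show triangular fill wedges — a whole-image rotation by a non-right angle.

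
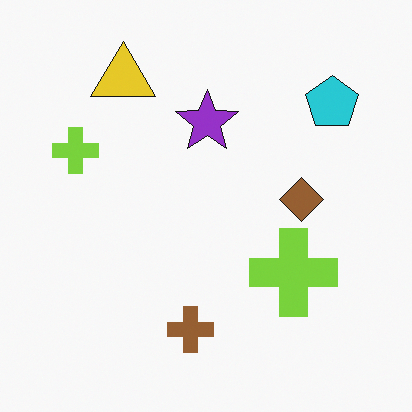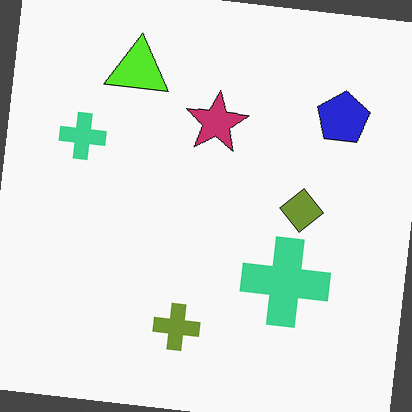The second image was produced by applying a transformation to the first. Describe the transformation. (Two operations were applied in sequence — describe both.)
The transformation is: rotated clockwise by a slight angle, then hue-shifted by a small amount.

Every shape is tilted by the same angle and the image corners show triangular fill wedges — a whole-image rotation by a non-right angle. Every shape's color has rotated by the same amount around the hue wheel — a uniform hue shift.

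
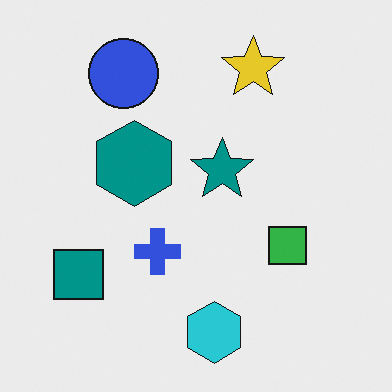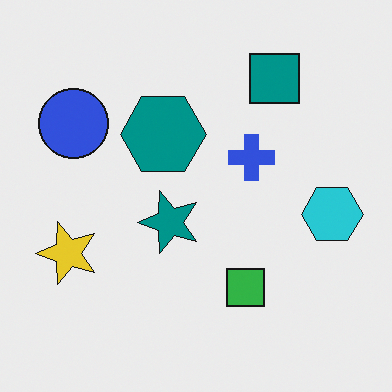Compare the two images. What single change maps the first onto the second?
The transformation is: transposed (reflected across the top-left ↔ bottom-right diagonal).

Shapes have swapped their row and column positions — what was in the top-right is now in the bottom-left — a diagonal reflection.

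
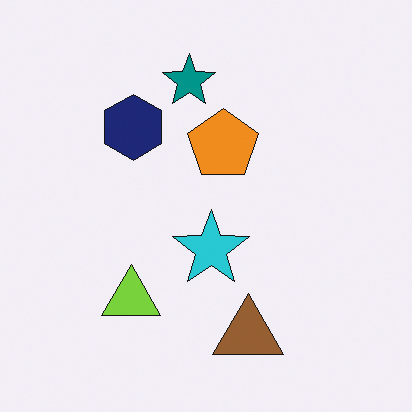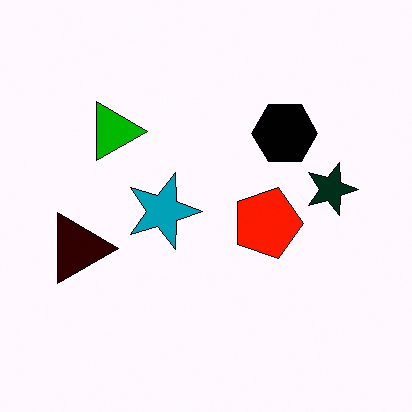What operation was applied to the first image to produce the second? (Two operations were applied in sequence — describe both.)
The transformation is: rotated 90° clockwise, then given much higher contrast.

The brown triangle sits in the bottom of the first image and the left of the second — consistent with a whole-image 90° clockwise rotation. Tones are pushed away from mid-grey across the whole image — a global contrast change.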